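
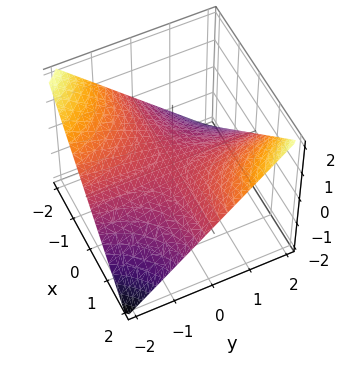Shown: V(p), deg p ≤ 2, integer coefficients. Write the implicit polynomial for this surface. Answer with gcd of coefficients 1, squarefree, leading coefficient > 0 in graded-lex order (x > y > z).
First, deg p = 2. A hyperbolic paraboloid; a quadric.
Next, checking where it meets the axes: the visible x-axis segment lies entirely on the surface; the visible y-axis segment lies entirely on the surface; it crosses the z-axis at the gridline z = 0.
Finally, matching integer coefficients to the picture gives p.

x*y - 2*z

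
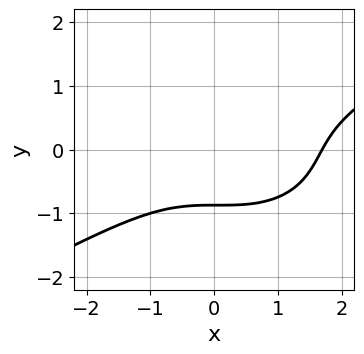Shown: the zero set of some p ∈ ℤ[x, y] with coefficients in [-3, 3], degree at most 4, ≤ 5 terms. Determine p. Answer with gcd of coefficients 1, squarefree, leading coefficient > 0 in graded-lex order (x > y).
The degree is 3 — the shape is more complex than any degree-2 curve.
Putting this together gives p.

x^3 - x^2*y - 3*y^3 - x^2 - 2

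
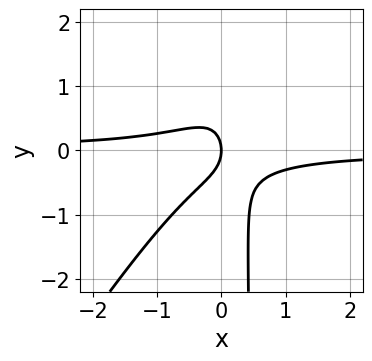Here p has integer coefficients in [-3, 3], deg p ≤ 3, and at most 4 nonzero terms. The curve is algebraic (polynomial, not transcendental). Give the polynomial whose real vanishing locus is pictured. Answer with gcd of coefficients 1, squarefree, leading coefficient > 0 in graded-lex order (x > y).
deg p = 3.
Reading off the gridlines: it crosses the x-axis at the gridline x = 0; one y-axis crossing is at y = 0.
Assembling these constraints gives the stated polynomial.

3*x^2*y - 2*x*y^2 + y^2 + x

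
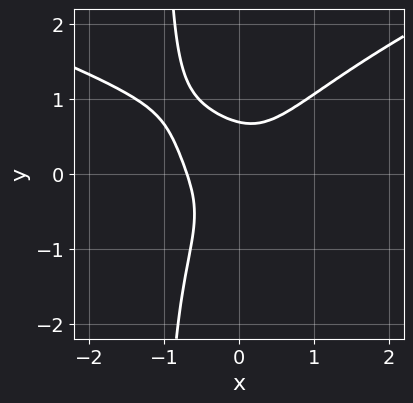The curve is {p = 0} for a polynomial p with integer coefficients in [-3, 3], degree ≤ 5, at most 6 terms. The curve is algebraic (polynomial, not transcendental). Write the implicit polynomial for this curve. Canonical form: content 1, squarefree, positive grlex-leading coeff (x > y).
First, deg p = 4. The shape is more complex than any degree-3 curve.
Finally, matching integer coefficients to the picture gives p.

3*x*y^3 - 3*x^3 - 3*x^2*y + 3*y^3 - 1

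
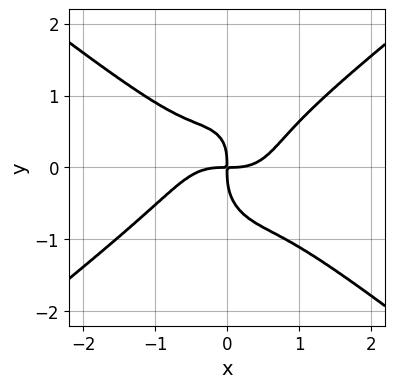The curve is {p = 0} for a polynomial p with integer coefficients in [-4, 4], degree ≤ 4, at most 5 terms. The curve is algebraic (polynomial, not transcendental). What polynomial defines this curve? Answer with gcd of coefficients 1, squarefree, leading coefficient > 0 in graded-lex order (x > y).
2*x^4 - 2*x^2*y^2 - 2*y^4 + x*y^2 - 2*x*y

(a) deg p = 4.
(b) From the visible intercepts: one y-axis crossing is at y = 0; one x-axis crossing is at x = 0.
(c) The integer polynomial consistent with all of this is the stated p.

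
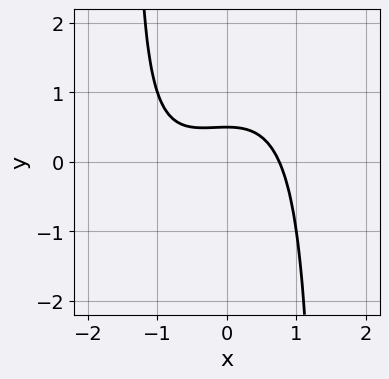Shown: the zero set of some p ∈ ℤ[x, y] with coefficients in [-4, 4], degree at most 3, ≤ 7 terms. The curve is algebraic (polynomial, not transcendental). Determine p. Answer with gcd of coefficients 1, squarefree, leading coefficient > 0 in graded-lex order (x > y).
(a) The degree is 3 — no degree-2 curve has this shape.
(b) Solving for integer coefficients yields p as stated.

x^3 - x^2*y + x^2 + 2*y - 1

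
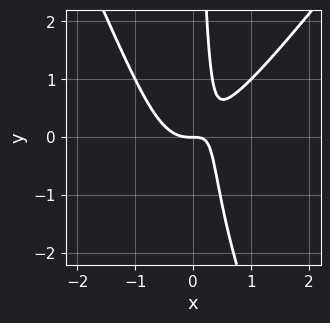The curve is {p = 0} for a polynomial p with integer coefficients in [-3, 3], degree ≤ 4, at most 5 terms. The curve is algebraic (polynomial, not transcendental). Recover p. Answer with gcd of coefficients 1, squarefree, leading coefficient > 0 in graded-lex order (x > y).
First, the degree is 3 — a generic line meets the curve in up to 3 points.
Next, checking where it meets the axes: it crosses the y-axis at the gridline y = 0; one x-axis crossing is at x = 0.
Finally, putting this together gives p.

3*x^3 - x^2*y - x*y^2 - 2*x*y + y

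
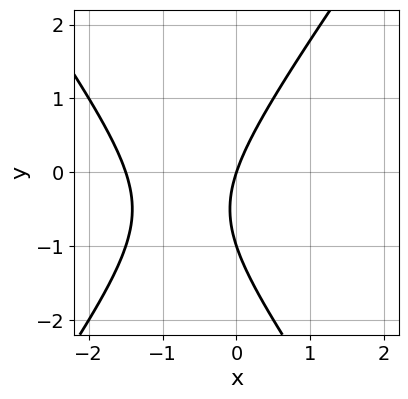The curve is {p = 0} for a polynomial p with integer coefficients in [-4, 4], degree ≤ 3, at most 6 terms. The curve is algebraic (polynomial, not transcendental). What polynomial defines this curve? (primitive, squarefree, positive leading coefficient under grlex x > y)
2*x^2 - y^2 + 3*x - y

1. deg p = 2.
2. Against the integer gridlines: among the integer gridlines, it crosses the y-axis at y ∈ {-1, 0}; one x-axis crossing is at x = 0.
3. The integer polynomial consistent with all of this is the stated p.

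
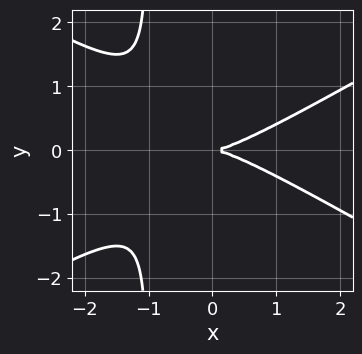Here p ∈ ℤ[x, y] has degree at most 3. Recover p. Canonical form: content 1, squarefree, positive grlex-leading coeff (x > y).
x^3 - 3*x*y^2 - 3*y^2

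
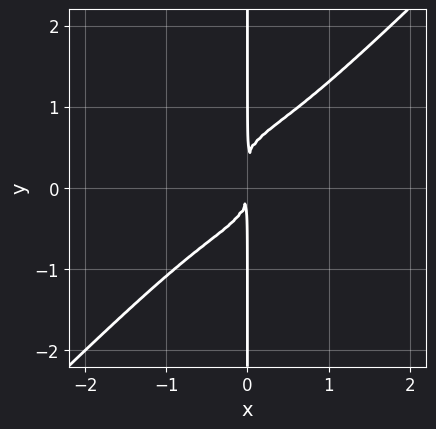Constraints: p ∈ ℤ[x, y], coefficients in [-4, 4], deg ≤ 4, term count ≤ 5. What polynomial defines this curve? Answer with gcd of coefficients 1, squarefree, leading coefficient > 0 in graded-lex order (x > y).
Degree: the shape is more complex than any degree-3 curve, so deg p = 4.
Against the integer gridlines: the visible y-axis segment lies entirely on the curve.
The integer polynomial consistent with all of this is the stated p.

3*x^4 - 3*x*y^3 + x*y^2 + 2*x^2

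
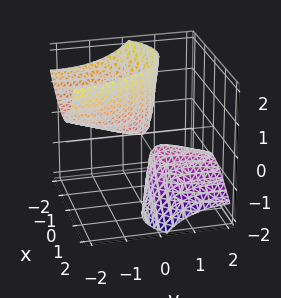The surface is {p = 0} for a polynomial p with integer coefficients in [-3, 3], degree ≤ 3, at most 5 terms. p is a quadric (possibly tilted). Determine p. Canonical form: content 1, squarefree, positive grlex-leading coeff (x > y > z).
1. There are 2 components. They look like related sheets of one shape, so recover p as a whole.
2. The degree is 2 — no degree-1 surface has this shape.
3. From the visible intercepts: one z-axis crossing is at z = 0; it crosses the y-axis at the gridline y = 0; one x-axis crossing is at x = 0.
4. These observations pin down the coefficients.

3*x^2 + 3*x*z + y^2 + 3*y*z - z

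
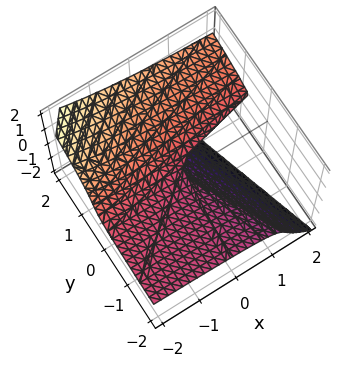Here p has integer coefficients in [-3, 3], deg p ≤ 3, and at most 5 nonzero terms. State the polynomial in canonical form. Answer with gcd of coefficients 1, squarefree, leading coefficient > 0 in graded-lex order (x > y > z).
1. Degree: no degree-2 surface has this shape, so deg p = 3.
2. Reading off the gridlines: it crosses the x-axis at the gridline x = 0; every point of the y-axis in the box is on the surface; it meets the z-axis at z = 0 (among the integer gridlines).
3. Assembling these constraints gives the stated polynomial.

3*x*z^2 + 3*z^3 - 3*x*z - 3*y*z + x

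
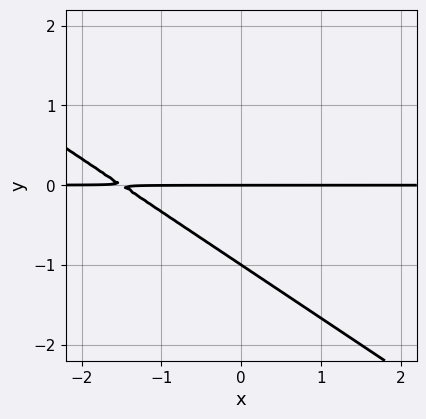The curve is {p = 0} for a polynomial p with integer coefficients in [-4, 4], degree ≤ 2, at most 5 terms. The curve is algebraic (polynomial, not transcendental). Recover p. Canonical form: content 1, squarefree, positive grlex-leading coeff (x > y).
2*x*y + 3*y^2 + 3*y

First, deg p = 2.
Next, observable constraints: among the integer gridlines, it crosses the y-axis at y ∈ {-1, 0}; the visible x-axis segment lies entirely on the curve.
Finally, together with the visible shape, these determine p as stated.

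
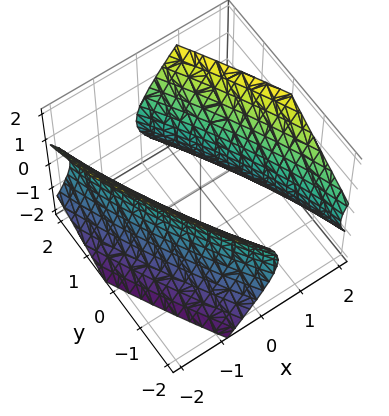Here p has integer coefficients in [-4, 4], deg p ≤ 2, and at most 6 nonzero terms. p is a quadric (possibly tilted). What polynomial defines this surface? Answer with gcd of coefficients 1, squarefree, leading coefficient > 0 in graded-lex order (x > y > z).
There are 2 components.
The degree is 2 — no degree-1 surface has this shape.
From the axis intercepts and sections: the x-axis gridline crossings are at x ∈ {-1, 1}; it misses every integer gridline on the z-axis.
Putting this together gives p.

3*x^2 + 3*x*y + y^2 - 2*z^2 - 3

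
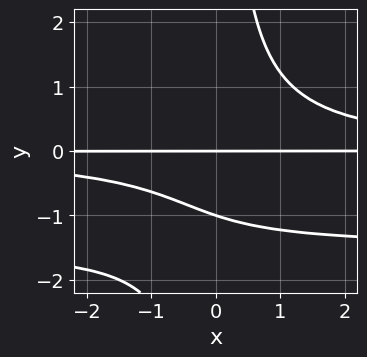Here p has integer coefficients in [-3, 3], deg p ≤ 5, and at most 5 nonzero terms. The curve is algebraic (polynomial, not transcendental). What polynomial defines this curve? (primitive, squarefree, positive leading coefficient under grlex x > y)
First, the degree is 4 — the shape is more complex than any degree-3 curve.
Then, observable constraints: among the integer gridlines, it crosses the y-axis at y ∈ {-1, 0}; the visible x-axis segment lies entirely on the curve.
Finally, together with the visible shape, these determine p as stated.

2*x*y^3 + 3*x*y^2 - 3*y^2 - 3*y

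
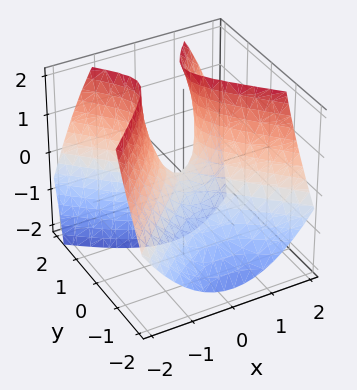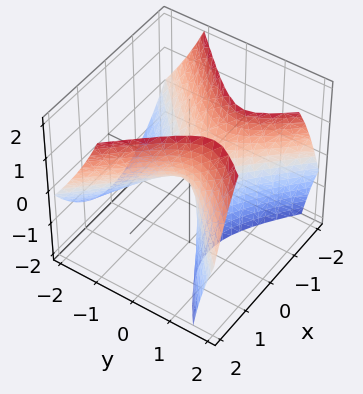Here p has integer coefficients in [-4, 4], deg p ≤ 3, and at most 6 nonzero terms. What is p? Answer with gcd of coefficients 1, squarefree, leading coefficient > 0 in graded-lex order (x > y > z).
3*x^2 - 3*y^2 + 3*y*z - 2*z

(a) Degree: the shape is more complex than any degree-1 surface, so deg p = 2.
(b) Checking where it meets the axes: one y-axis crossing is at y = 0; one z-axis crossing is at z = 0; one x-axis crossing is at x = 0.
(c) Fitting integer coefficients to these (and the overall shape) gives p.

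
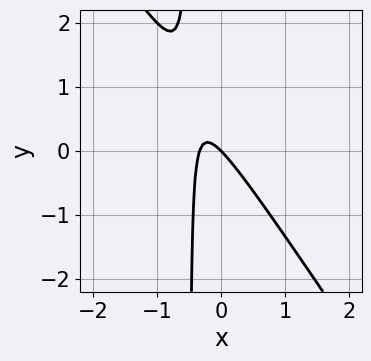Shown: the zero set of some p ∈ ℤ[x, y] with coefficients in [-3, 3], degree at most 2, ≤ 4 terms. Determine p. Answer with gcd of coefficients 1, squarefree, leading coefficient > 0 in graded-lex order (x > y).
First, the degree is 2 — the shape is more complex than any degree-1 curve.
Then, checking where it meets the axes: it crosses the y-axis at the gridline y = 0; one x-axis crossing is at x = 0.
Finally, these observations pin down the coefficients.

3*x^2 + 2*x*y + x + y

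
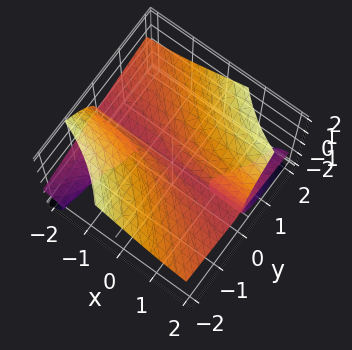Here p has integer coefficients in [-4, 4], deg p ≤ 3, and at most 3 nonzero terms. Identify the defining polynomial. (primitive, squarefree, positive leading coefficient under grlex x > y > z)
(a) There are 3 components.
(b) The degree is 3 — the shape is more complex than any degree-2 surface.
(c) Observable constraints: the visible x-axis segment lies entirely on the surface; one z-axis crossing is at z = 0; it crosses the y-axis at the gridline y = 0.
(d) Assembling these constraints gives the stated polynomial.

3*x*y*z - 2*z^3 + 2*y^2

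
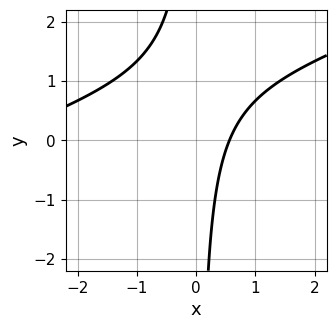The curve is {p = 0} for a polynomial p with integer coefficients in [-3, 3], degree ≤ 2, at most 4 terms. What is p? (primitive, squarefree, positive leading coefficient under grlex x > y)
Degree: no degree-1 curve has this shape, so deg p = 2.
Checking where it meets the axes: it misses every integer gridline on the y-axis.
The integer polynomial consistent with all of this is the stated p.

x^2 - 3*x*y + 3*x - 2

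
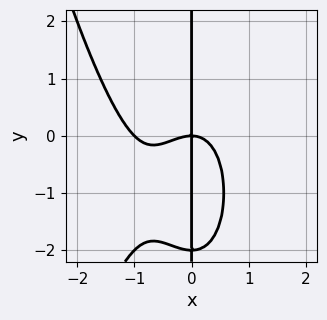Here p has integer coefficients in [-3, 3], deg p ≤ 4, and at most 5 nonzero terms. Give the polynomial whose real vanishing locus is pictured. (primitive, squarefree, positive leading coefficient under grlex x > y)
2*x^4 + 2*x^3 + x*y^2 + 2*x*y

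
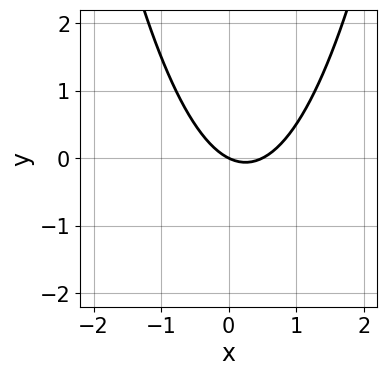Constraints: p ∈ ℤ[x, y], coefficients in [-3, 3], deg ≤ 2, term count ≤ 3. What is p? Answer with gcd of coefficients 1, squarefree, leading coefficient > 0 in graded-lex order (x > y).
2*x^2 - x - 2*y

Degree: no degree-1 curve has this shape, so deg p = 2.
Reading off the gridlines: it meets the x-axis at x = 0 (among the integer gridlines); one y-axis crossing is at y = 0.
Assembling these constraints gives the stated polynomial.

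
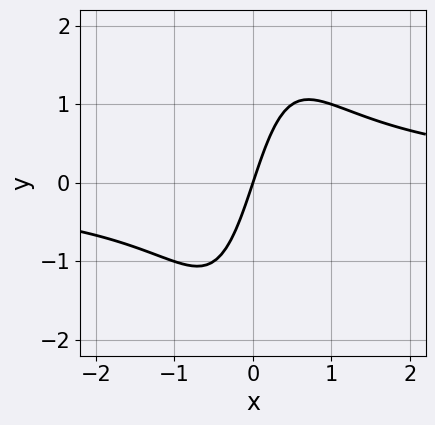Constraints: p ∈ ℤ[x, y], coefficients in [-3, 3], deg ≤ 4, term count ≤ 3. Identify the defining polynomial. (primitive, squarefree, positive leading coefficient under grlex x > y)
2*x^2*y - 3*x + y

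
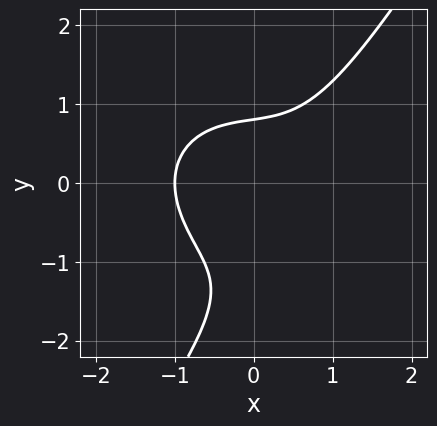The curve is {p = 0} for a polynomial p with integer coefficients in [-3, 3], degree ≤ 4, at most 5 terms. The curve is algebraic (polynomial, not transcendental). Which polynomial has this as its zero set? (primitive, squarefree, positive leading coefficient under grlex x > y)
(a) The degree is 3 — no degree-2 curve has this shape.
(b) Observable constraints: one x-axis crossing is at x = -1.
(c) Solving for integer coefficients yields p as stated.

3*x^3 + 2*x*y^2 - 2*y^3 - 3*y^2 + 3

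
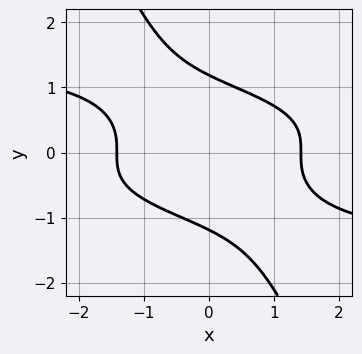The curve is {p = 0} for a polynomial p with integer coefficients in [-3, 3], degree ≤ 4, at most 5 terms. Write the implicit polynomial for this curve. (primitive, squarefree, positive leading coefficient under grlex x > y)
2*x*y^3 + y^4 + x^2 - 2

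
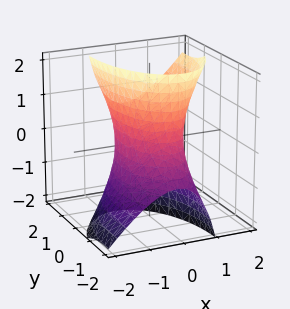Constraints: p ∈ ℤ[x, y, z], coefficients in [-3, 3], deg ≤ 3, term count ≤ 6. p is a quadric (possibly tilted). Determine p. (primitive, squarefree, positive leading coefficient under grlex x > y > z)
3*x^2 - 2*x*z + y^2 - 2*y*z - 2

1. deg p = 2. No degree-1 surface has this shape.
2. Checking where it meets the axes: the surface avoids every integer z-axis point in the box.
3. Putting this together gives p.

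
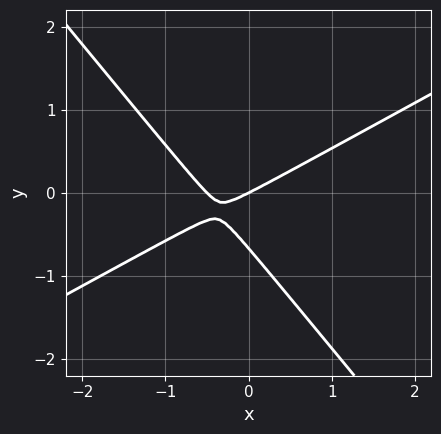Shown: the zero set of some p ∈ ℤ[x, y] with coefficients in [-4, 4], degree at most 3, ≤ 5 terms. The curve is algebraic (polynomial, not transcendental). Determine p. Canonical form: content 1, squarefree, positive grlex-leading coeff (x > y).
(a) The degree is 2 — a generic line meets the curve in up to 2 points.
(b) From the visible intercepts: it meets the y-axis at y = 0 (among the integer gridlines); one x-axis crossing is at x = 0.
(c) Together with the visible shape, these determine p as stated.

2*x^2 - 2*x*y - 3*y^2 + x - 2*y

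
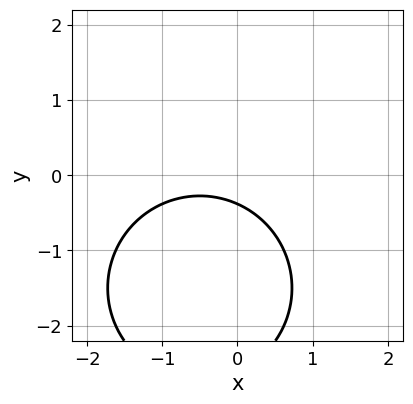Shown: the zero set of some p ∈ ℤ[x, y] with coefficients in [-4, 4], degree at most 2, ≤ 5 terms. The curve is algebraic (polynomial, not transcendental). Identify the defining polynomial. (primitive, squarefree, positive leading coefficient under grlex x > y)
x^2 + y^2 + x + 3*y + 1

The degree is 2 — a generic line meets the curve in up to 2 points.
From the axis intercepts and sections: the curve avoids every integer x-axis point in the box.
The integer polynomial consistent with all of this is the stated p.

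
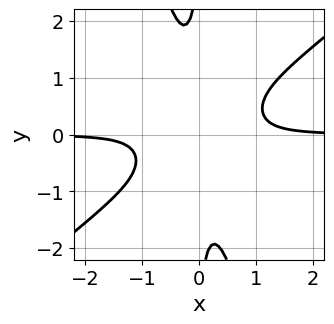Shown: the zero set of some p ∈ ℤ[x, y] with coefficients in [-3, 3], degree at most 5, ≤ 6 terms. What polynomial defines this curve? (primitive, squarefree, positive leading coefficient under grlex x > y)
First, degree: the shape is more complex than any degree-3 curve, so deg p = 4.
Then, observable constraints: no y-intercept at any integer in the box; no x-intercept at any integer in the box.
Finally, the integer polynomial consistent with all of this is the stated p.

3*x^3*y - 3*x^2*y^2 - x*y^3 - 1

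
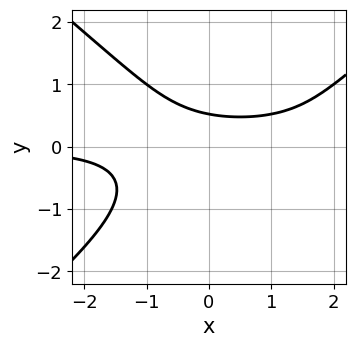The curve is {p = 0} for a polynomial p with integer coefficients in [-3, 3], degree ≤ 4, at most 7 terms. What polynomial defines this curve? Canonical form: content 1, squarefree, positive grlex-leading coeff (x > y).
First, degree: no degree-2 curve has this shape, so deg p = 3.
Then, reading off the gridlines: the curve avoids every integer x-axis point in the box.
Finally, matching integer coefficients to the picture gives p.

2*x^2*y - 3*y^3 - 2*x*y - 3*y + 2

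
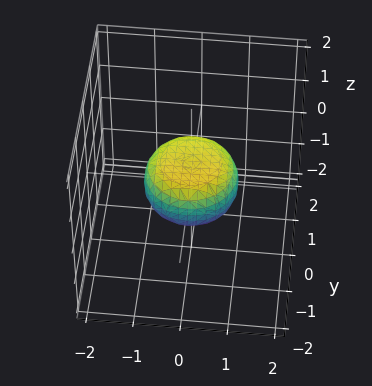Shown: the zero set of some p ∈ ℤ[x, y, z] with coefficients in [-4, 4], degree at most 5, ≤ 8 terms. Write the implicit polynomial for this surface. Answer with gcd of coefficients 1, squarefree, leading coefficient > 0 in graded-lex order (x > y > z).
(a) Degree: no degree-3 surface has this shape, so deg p = 4.
(b) Symmetries: rotational symmetry about the z-axis ⇒ p depends on x, y only through x² + y².
(c) Observable constraints: the x-axis gridline crossings are at x ∈ {-1, 1}; a circular section at z = 0 has radius exactly 1; among the integer gridlines, it crosses the y-axis at y ∈ {-1, 1}.
(d) Assembling these constraints gives the stated polynomial.

2*x^4 + 4*x^2*y^2 + 2*y^4 - x^2 - y^2 + 3*z^2 - 1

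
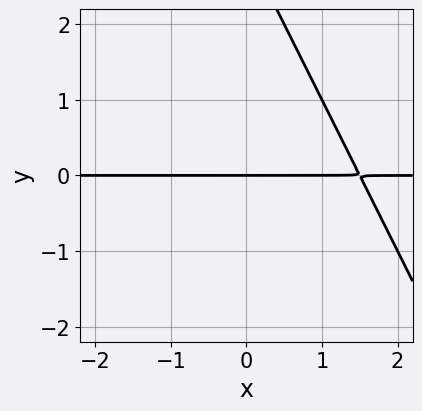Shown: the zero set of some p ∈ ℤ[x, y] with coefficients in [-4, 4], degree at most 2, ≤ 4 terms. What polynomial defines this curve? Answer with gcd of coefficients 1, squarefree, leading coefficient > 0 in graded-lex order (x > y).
2*x*y + y^2 - 3*y

(a) deg p = 2. The shape is more complex than any degree-1 curve.
(b) Observable constraints: one y-axis crossing is at y = 0; every point of the x-axis in the box is on the curve.
(c) Matching integer coefficients to the picture gives p.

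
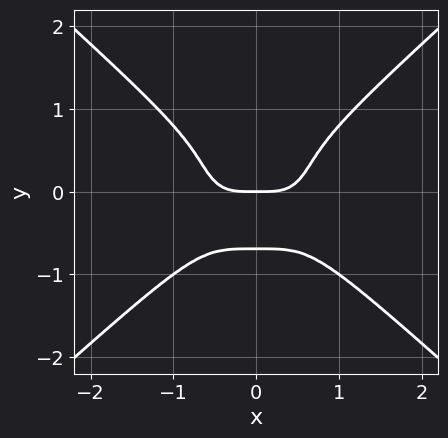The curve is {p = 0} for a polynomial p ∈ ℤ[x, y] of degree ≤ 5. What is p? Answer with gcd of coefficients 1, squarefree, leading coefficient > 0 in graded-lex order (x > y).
1. deg p = 4.
2. Symmetries: it's symmetric under x → −x, forcing even powers of x.
3. Against the integer gridlines: one x-axis crossing is at x = 0; one y-axis crossing is at y = 0.
4. Together with the visible shape, these determine p as stated.

2*x^4 - 3*y^4 - y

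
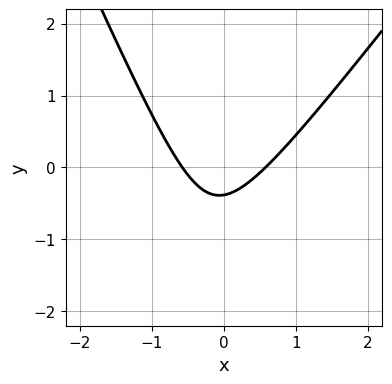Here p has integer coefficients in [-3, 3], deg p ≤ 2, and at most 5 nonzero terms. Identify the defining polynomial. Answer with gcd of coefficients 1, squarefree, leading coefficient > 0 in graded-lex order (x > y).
Degree: the shape is more complex than any degree-1 curve, so deg p = 2.
Putting this together gives p.

3*x^2 - x*y - y^2 - 3*y - 1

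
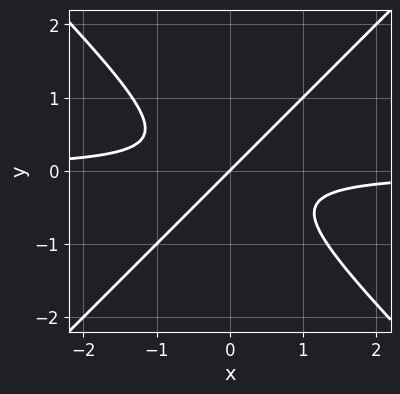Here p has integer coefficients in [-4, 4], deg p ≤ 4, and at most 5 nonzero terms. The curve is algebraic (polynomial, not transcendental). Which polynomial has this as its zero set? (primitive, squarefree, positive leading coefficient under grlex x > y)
3*x^2*y - 3*y^3 + x - y

First, degree: a generic line meets the curve in up to 3 points, so deg p = 3.
Then, from the visible intercepts: it crosses the x-axis at the gridline x = 0; it meets the y-axis at y = 0 (among the integer gridlines).
Finally, together with the visible shape, these determine p as stated.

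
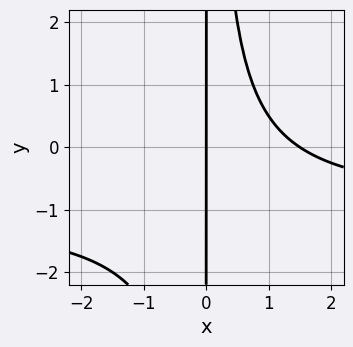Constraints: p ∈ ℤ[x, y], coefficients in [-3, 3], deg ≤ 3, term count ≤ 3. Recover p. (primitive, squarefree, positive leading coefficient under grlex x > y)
(a) Degree: no degree-2 curve has this shape, so deg p = 3.
(b) Checking where it meets the axes: one x-axis crossing is at x = 0; the visible y-axis segment lies entirely on the curve.
(c) Fitting integer coefficients to these (and the overall shape) gives p.

2*x^2*y + 2*x^2 - 3*x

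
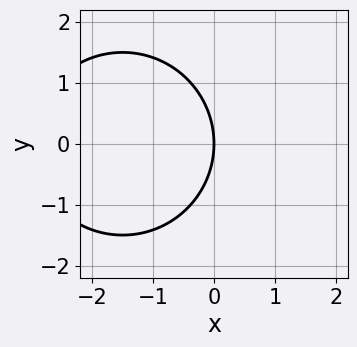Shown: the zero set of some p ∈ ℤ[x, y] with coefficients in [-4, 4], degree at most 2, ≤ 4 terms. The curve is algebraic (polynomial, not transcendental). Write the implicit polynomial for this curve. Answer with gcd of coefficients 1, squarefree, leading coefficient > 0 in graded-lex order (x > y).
The degree is 2 — no degree-1 curve has this shape.
Symmetries: the y ↦ −y reflection is a symmetry, so y appears only in even powers.
Checking where it meets the axes: it meets the y-axis at y = 0 (among the integer gridlines); one x-axis crossing is at x = 0.
Matching integer coefficients to the picture gives p.

x^2 + y^2 + 3*x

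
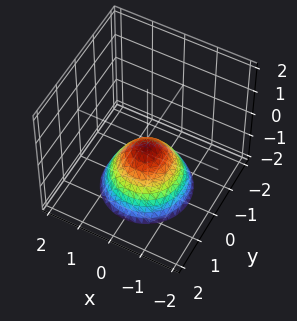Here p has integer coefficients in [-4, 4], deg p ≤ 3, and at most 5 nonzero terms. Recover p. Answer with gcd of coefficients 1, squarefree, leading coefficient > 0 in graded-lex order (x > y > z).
3*x^2 + 3*y^2 + 3*z + 1

The degree is 2 — the shape is more complex than any degree-1 surface.
Symmetry: every cross-section ⟂ z is a circle, so x, y appear only via x² + y².
Checking where it meets the axes: no y-intercept at any integer in the box; it misses every integer gridline on the x-axis.
The integer polynomial consistent with all of this is the stated p.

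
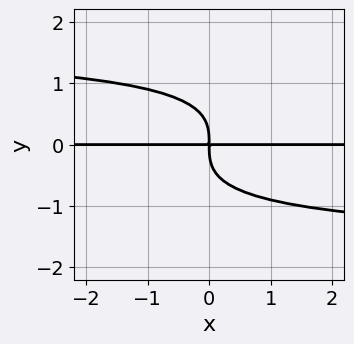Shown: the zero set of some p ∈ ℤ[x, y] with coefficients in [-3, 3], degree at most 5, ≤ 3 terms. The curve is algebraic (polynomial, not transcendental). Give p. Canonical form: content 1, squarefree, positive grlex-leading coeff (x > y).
First, degree: no degree-3 curve has this shape, so deg p = 4.
Then, checking where it meets the axes: every point of the x-axis in the box is on the curve.
Finally, matching integer coefficients to the picture gives p.

x*y^3 - 3*y^4 - 3*x*y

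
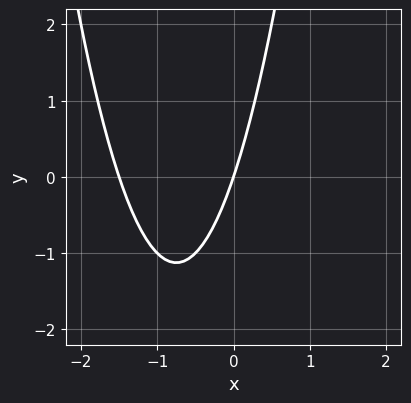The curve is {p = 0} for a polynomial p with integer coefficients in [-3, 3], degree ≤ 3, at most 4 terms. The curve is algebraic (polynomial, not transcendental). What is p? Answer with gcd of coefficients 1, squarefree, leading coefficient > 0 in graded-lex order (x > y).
2*x^2 + 3*x - y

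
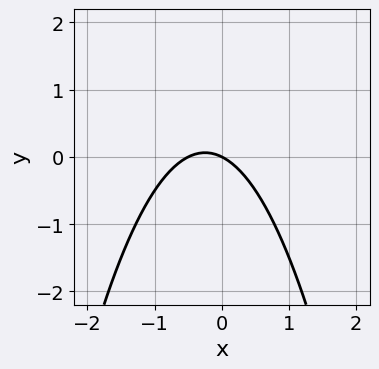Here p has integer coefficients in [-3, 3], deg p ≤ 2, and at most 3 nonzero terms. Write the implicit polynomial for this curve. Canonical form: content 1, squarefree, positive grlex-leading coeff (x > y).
2*x^2 + x + 2*y

The degree is 2 — the shape is more complex than any degree-1 curve.
Against the integer gridlines: one y-axis crossing is at y = 0; it meets the x-axis at x = 0 (among the integer gridlines).
These observations pin down the coefficients.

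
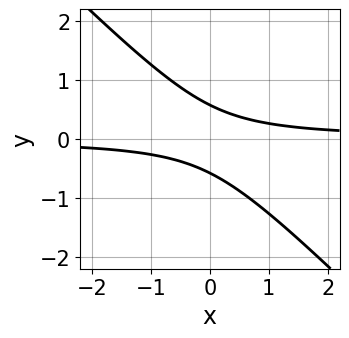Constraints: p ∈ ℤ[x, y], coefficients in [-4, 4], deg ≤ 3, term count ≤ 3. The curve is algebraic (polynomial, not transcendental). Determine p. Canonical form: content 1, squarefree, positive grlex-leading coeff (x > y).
3*x*y + 3*y^2 - 1

1. deg p = 2. No degree-1 curve has this shape.
2. From the axis intercepts and sections: the curve avoids every integer x-axis point in the box.
3. Solving for integer coefficients yields p as stated.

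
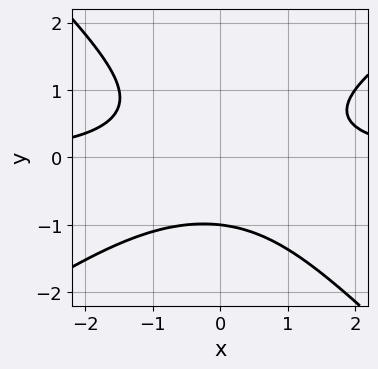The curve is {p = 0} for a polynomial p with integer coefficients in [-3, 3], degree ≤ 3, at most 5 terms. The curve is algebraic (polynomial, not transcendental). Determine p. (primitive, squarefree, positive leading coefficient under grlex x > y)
2*x^2*y - x*y^2 - 3*y^3 - 3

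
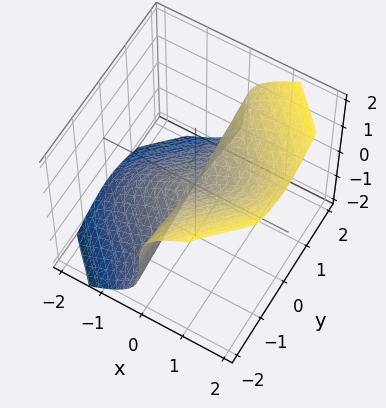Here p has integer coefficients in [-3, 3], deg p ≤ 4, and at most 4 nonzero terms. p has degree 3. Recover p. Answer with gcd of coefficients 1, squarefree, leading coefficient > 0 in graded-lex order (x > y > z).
x^3 + 3*x*y^2 - 2*z^3

(a) Degree: a generic line meets the surface in up to 3 points, so deg p = 3.
(b) From the visible intercepts: one z-axis crossing is at z = 0; it meets the x-axis at x = 0 (among the integer gridlines); every point of the y-axis in the box is on the surface.
(c) Putting this together gives p.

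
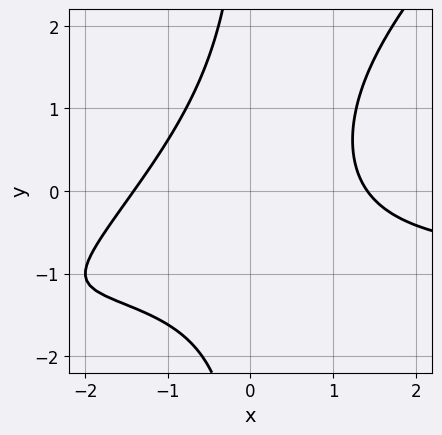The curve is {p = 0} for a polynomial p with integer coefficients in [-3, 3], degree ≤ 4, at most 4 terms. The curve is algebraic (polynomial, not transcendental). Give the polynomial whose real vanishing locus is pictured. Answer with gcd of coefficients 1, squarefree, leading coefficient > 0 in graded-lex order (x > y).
The degree is 3 — the shape is more complex than any degree-2 curve.
From the visible intercepts: no y-intercept at any integer in the box.
Solving for integer coefficients yields p as stated.

x^2*y - x*y^2 + x^2 - 2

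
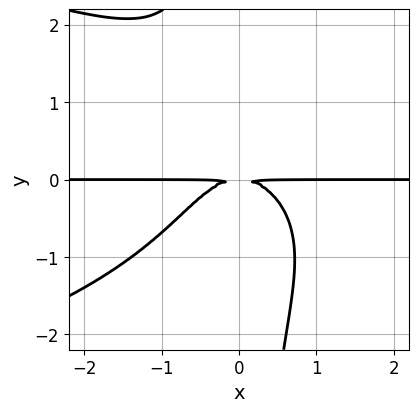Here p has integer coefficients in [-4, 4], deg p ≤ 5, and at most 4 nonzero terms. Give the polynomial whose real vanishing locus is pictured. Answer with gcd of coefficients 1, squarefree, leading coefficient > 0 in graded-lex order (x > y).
deg p = 4.
From the axis intercepts and sections: the visible x-axis segment lies entirely on the curve.
Fitting integer coefficients to these (and the overall shape) gives p.

2*x*y^3 + 3*x^2*y + 3*y^2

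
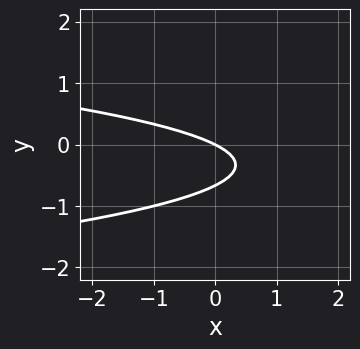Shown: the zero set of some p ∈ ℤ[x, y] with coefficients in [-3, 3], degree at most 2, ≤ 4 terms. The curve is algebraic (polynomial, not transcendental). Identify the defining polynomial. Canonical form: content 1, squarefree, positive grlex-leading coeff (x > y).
First, degree: the shape is more complex than any degree-1 curve, so deg p = 2.
Then, from the axis intercepts and sections: it meets the y-axis at y = 0 (among the integer gridlines); it meets the x-axis at x = 0 (among the integer gridlines).
Finally, together with the visible shape, these determine p as stated.

3*y^2 + x + 2*y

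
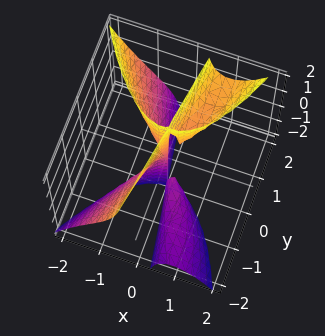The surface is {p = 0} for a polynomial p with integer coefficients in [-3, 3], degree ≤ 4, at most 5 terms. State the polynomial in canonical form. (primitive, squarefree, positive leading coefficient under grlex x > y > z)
There are 2 components. They look like related sheets of one shape, so recover p as a whole.
The degree is 3 — the shape is more complex than any degree-2 surface.
Checking where it meets the axes: it meets the x-axis at x = 0 (among the integer gridlines); every point of the z-axis in the box is on the surface; it meets the y-axis at y = 0 (among the integer gridlines).
These observations pin down the coefficients.

3*x^3 - 3*x*y*z + y^2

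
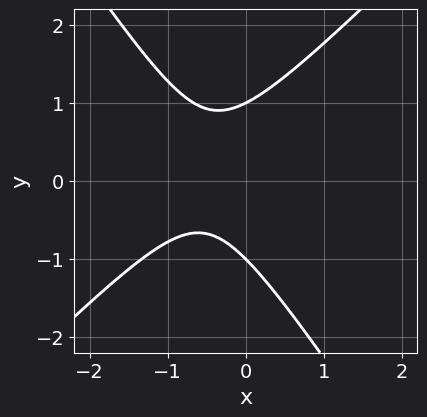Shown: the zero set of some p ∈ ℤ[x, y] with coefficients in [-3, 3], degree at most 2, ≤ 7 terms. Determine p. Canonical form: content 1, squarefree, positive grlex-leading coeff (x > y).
1. Degree: the shape is more complex than any degree-1 curve, so deg p = 2.
2. Against the integer gridlines: the curve avoids every integer x-axis point in the box; among the integer gridlines, it crosses the y-axis at y ∈ {-1, 1}.
3. Matching integer coefficients to the picture gives p.

3*x^2 - x*y - 2*y^2 + 3*x + 2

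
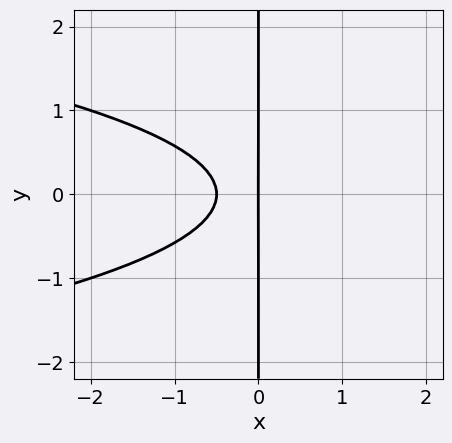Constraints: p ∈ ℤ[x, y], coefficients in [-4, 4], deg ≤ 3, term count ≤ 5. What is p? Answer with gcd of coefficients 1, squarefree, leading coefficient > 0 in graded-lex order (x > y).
3*x*y^2 + 2*x^2 + x

First, deg p = 3.
Next, symmetries: mirror symmetry y ↦ −y ⇒ only even powers of y.
Next, from the axis intercepts and sections: the visible y-axis segment lies entirely on the curve; it meets the x-axis at x = 0 (among the integer gridlines).
Finally, solving for integer coefficients yields p as stated.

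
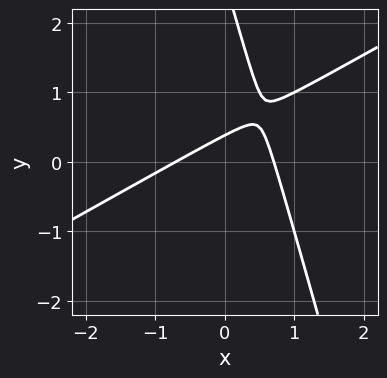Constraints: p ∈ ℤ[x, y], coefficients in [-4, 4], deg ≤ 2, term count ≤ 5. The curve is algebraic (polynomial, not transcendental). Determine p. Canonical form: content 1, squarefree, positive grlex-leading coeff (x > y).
2*x^2 - 3*x*y - y^2 + 3*y - 1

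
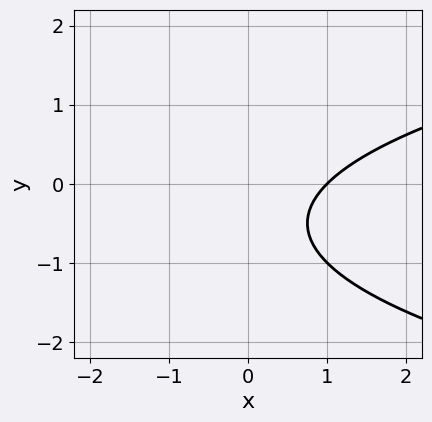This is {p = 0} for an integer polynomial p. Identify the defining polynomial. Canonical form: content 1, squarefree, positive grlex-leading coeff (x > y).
y^2 - x + y + 1

First, degree: no degree-1 curve has this shape, so deg p = 2.
Next, observable constraints: it crosses the x-axis at the gridline x = 1; no y-intercept at any integer in the box.
Finally, fitting integer coefficients to these (and the overall shape) gives p.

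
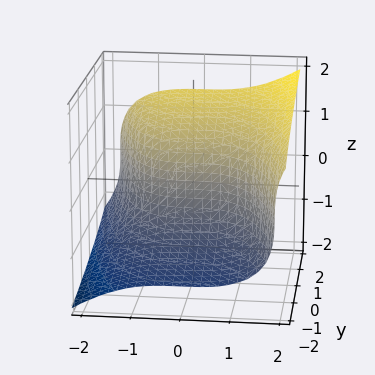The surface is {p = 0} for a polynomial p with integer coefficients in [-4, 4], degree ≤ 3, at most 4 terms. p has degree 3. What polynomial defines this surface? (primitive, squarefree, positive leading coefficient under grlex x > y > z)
First, the degree is 3 — no degree-2 surface has this shape.
Then, reading off the gridlines: it crosses the y-axis at the gridline y = 0; one z-axis crossing is at z = 0.
Finally, assembling these constraints gives the stated polynomial.

x^3 - 2*z^3 + 3*y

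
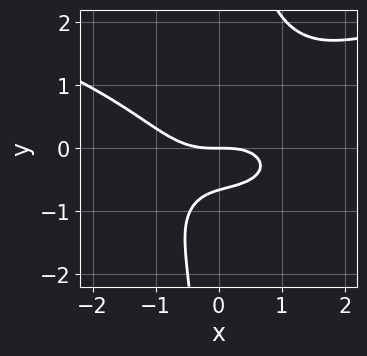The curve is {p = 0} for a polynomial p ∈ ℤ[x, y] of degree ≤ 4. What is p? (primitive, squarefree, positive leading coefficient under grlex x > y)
(a) The degree is 4 — a generic line meets the curve in up to 4 points.
(b) From the axis intercepts and sections: one x-axis crossing is at x = 0; it meets the y-axis at y = 0 (among the integer gridlines).
(c) Together with the visible shape, these determine p as stated.

2*x*y^3 - x^3 - 3*y^2 - 2*y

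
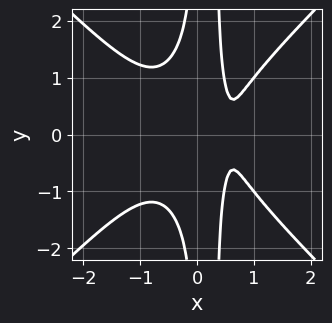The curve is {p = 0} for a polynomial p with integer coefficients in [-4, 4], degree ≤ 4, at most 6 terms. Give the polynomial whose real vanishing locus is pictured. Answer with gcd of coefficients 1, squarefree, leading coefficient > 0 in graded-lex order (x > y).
3*x^4 - 3*x^2*y^2 + x*y^2 - 2*x + 1

(a) Degree: the shape is more complex than any degree-3 curve, so deg p = 4.
(b) Symmetries: mirror symmetry y ↦ −y ⇒ only even powers of y.
(c) Observable constraints: it misses every integer gridline on the x-axis; it misses every integer gridline on the y-axis.
(d) These observations pin down the coefficients.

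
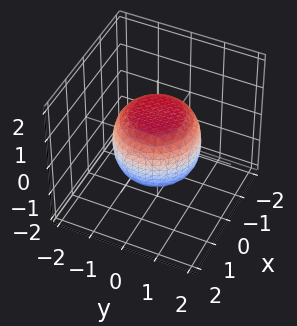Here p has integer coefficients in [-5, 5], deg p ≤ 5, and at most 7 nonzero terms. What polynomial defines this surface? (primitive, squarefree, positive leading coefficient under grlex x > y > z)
1. The degree is 4 — no degree-3 surface has this shape.
2. By symmetry, every cross-section ⟂ z is a circle, so x, y appear only via x² + y².
3. From the axis intercepts and sections: among the integer gridlines, it crosses the z-axis at z ∈ {-1, 1}; a circular section at z = -1 has radius between 0 and 1.
4. Solving for integer coefficients yields p as stated.

2*x^4 + 4*x^2*y^2 + 2*y^4 - x^2 - y^2 + 3*z^2 - 3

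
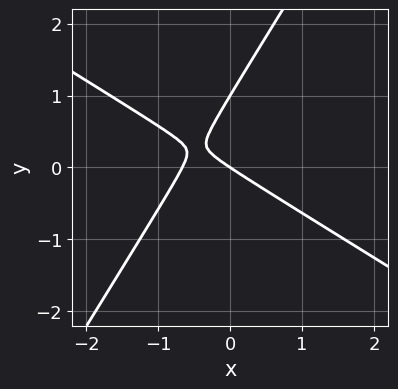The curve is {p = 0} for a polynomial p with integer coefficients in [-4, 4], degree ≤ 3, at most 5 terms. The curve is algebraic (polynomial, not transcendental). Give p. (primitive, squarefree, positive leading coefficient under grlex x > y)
1. The degree is 2 — the shape is more complex than any degree-1 curve.
2. Reading off the gridlines: it meets the x-axis at x = 0 (among the integer gridlines); the y-axis gridline crossings are at y ∈ {0, 1}.
3. The integer polynomial consistent with all of this is the stated p.

3*x^2 + 3*x*y - 3*y^2 + 2*x + 3*y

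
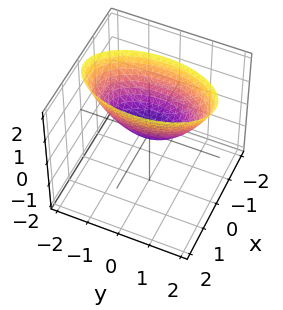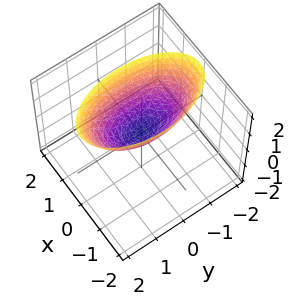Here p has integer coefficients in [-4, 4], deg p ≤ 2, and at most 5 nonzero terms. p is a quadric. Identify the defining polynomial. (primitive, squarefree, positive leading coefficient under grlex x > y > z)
3*x^2 + y^2 - 2*z

deg p = 2. A single bowl opening along one axis; a quadric.
Symmetries: it's symmetric under x → −x, forcing even powers of x; it's symmetric under y → −y, forcing even powers of y.
Checking where it meets the axes: it crosses the x-axis at the gridline x = 0; it crosses the y-axis at the gridline y = 0; it crosses the z-axis at the gridline z = 0.
Putting this together gives p.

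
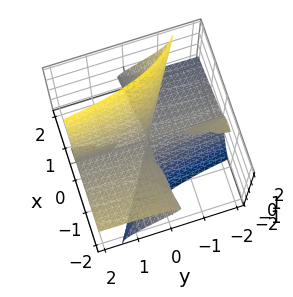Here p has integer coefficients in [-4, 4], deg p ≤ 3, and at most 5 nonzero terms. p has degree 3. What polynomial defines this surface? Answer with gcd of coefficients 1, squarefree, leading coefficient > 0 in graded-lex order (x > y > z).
(a) The picture has 3 separate pieces. They look like related sheets of one shape, so recover p as a whole.
(b) The degree is 3 — no degree-2 surface has this shape.
(c) From the visible intercepts: every point of the y-axis in the box is on the surface; one z-axis crossing is at z = 0; the visible x-axis segment lies entirely on the surface.
(d) Assembling these constraints gives the stated polynomial.

x^2*y + x^2*z + 2*x*y*z + 3*x*z^2 - 2*z^3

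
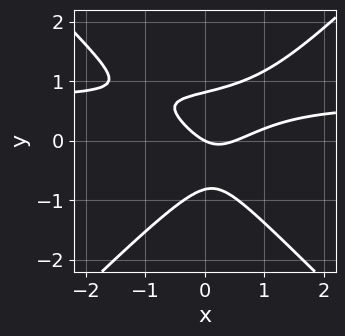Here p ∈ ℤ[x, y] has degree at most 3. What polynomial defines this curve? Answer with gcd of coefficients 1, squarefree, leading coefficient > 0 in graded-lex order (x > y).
deg p = 3.
From the axis intercepts and sections: it crosses the x-axis at the gridline x = 0; it meets the y-axis at y = 0 (among the integer gridlines).
Fitting integer coefficients to these (and the overall shape) gives p.

3*x^2*y - 3*y^3 - 2*x^2 + x + 2*y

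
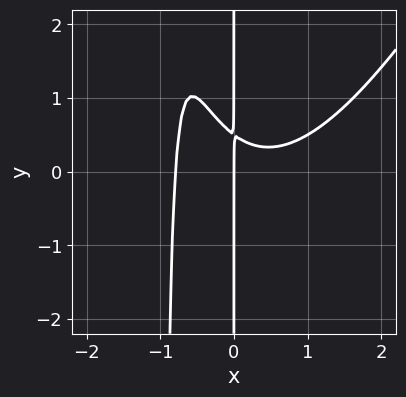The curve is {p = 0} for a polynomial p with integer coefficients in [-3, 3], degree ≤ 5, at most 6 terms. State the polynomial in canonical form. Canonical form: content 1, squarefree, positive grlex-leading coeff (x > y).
2*x^4 - x^3*y - 3*x^2*y - 2*x*y + x

(a) deg p = 4.
(b) Checking where it meets the axes: one x-axis crossing is at x = 0; the visible y-axis segment lies entirely on the curve.
(c) Assembling these constraints gives the stated polynomial.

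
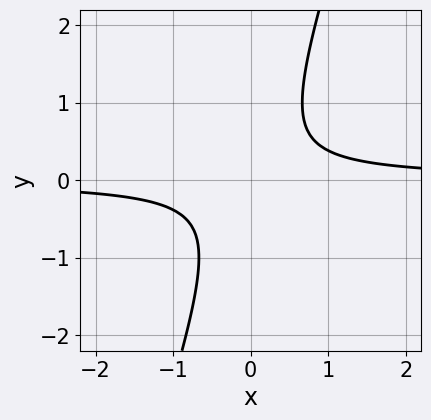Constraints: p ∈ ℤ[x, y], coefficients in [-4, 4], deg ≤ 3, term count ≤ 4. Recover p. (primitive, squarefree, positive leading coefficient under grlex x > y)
3*x*y - y^2 - 1

1. The degree is 2 — no degree-1 curve has this shape.
2. Against the integer gridlines: no x-intercept at any integer in the box; it misses every integer gridline on the y-axis.
3. Solving for integer coefficients yields p as stated.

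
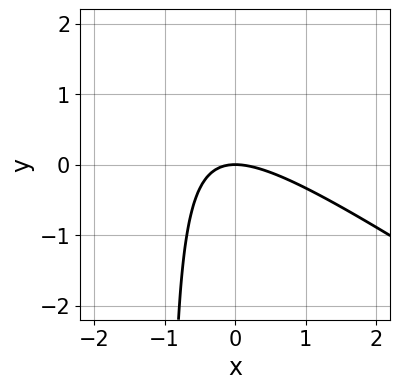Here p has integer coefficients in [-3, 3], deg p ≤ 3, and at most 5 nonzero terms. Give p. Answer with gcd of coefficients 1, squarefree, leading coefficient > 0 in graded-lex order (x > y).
2*x^2 + 3*x*y + 3*y

The degree is 2 — no degree-1 curve has this shape.
From the axis intercepts and sections: it meets the x-axis at x = 0 (among the integer gridlines); one y-axis crossing is at y = 0.
Assembling these constraints gives the stated polynomial.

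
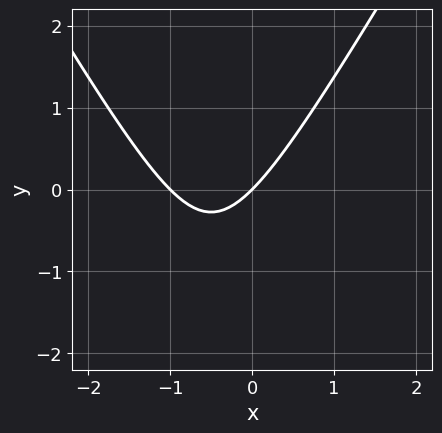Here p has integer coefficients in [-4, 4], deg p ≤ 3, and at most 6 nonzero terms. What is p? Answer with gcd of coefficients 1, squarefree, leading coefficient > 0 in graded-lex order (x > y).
1. Degree: a generic line meets the curve in up to 2 points, so deg p = 2.
2. From the visible intercepts: among the integer gridlines, it crosses the x-axis at x ∈ {-1, 0}; it crosses the y-axis at the gridline y = 0.
3. Matching integer coefficients to the picture gives p.

3*x^2 - y^2 + 3*x - 3*y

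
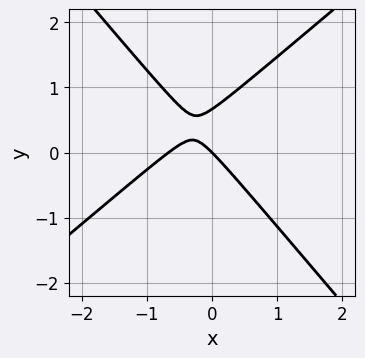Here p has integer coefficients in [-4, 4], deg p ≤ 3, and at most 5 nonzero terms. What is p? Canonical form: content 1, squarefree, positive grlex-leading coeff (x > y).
3*x^2 - x*y - 3*y^2 + 2*x + 2*y

The degree is 2 — a generic line meets the curve in up to 2 points.
From the axis intercepts and sections: it meets the y-axis at y = 0 (among the integer gridlines); one x-axis crossing is at x = 0.
The integer polynomial consistent with all of this is the stated p.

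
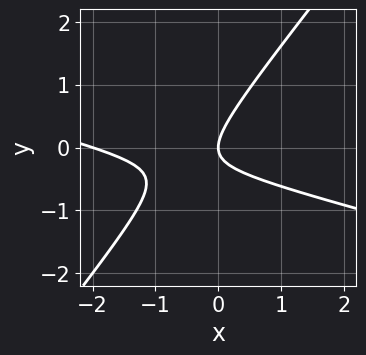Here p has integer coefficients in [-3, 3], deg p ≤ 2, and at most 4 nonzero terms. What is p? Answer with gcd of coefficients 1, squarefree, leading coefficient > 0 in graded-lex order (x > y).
x^2 + 3*x*y - 3*y^2 + 2*x

(a) Degree: no degree-1 curve has this shape, so deg p = 2.
(b) From the visible intercepts: it crosses the y-axis at the gridline y = 0; among the integer gridlines, it crosses the x-axis at x ∈ {-2, 0}.
(c) These observations pin down the coefficients.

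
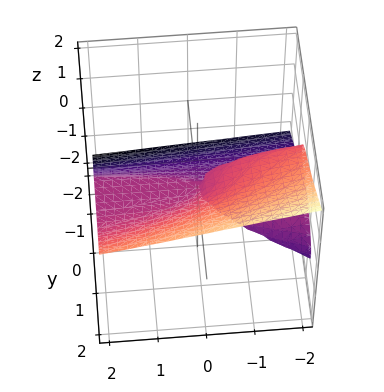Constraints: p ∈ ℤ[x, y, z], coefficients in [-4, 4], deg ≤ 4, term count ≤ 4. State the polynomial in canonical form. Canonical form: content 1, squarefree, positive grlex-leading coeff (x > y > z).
1. The degree is 3 — no degree-2 surface has this shape.
2. Reading off the gridlines: it crosses the z-axis at the gridline z = 0; every point of the x-axis in the box is on the surface.
3. Putting this together gives p.

x*y*z - y^3 + 3*z^3 + x*z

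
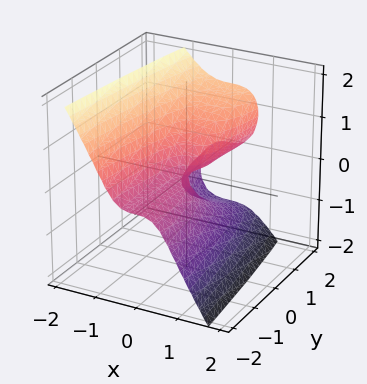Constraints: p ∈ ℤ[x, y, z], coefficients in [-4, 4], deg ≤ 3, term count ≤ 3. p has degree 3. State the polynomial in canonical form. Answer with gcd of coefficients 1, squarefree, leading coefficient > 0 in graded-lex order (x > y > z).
1. Degree: no degree-2 surface has this shape, so deg p = 3.
2. From the axis intercepts and sections: one z-axis crossing is at z = 0; it crosses the x-axis at the gridline x = 0; the visible y-axis segment lies entirely on the surface.
3. These observations pin down the coefficients.

3*x^3 + z^3 - y*z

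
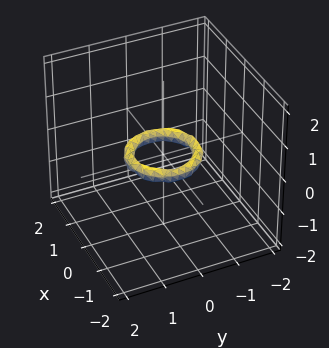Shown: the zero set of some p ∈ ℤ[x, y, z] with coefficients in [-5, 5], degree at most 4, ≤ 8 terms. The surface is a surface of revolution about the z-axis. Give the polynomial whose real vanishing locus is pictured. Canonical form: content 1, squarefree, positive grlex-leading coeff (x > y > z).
2*x^4 + 4*x^2*y^2 + 2*y^4 - 3*x^2 - 3*y^2 + 3*z^2 + 1

deg p = 4.
Symmetries: the surface is invariant under rotation about z: p = q(x² + y², z).
From the visible intercepts: no z-intercept at any integer in the box; among the integer gridlines, it crosses the x-axis at x ∈ {-1, 1}.
Putting this together gives p.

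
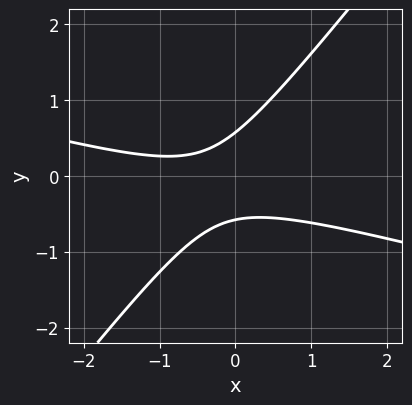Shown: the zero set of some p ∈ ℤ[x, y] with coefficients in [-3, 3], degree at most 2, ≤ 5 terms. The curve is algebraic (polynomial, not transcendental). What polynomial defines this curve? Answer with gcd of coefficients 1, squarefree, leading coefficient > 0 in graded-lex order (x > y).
x^2 + 3*x*y - 3*y^2 + x + 1

First, deg p = 2.
Next, observable constraints: it misses every integer gridline on the x-axis.
Finally, putting this together gives p.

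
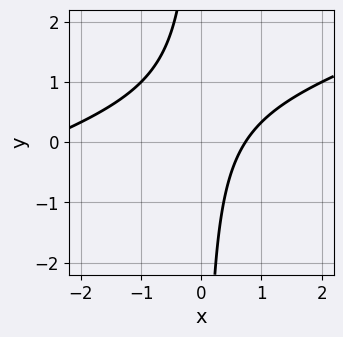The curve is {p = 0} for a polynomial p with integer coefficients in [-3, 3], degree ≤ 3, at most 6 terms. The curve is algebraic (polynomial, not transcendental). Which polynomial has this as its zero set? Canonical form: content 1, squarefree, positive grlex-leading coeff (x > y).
x^2 - 3*x*y + 2*x - 2

First, the degree is 2 — no degree-1 curve has this shape.
Then, from the visible intercepts: the curve avoids every integer y-axis point in the box.
Finally, solving for integer coefficients yields p as stated.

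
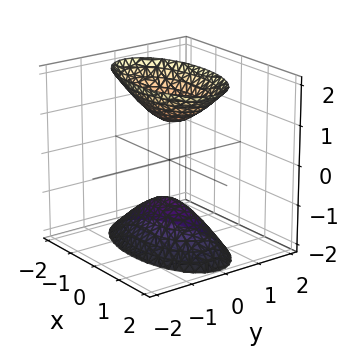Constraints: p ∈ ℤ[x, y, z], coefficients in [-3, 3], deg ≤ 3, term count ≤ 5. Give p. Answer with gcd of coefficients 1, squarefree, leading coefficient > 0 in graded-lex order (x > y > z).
The picture has 2 separate pieces. Treating them together as one polynomial.
deg p = 2. Two sheets facing apart; a quadric.
Symmetries: mirror symmetry x ↦ −x ⇒ only even powers of x; it's symmetric under z → −z, forcing even powers of z; the y ↦ −y reflection is a symmetry, so y appears only in even powers.
Checking where it meets the axes: no y-intercept at any integer in the box; it misses every integer gridline on the x-axis; the z-axis gridline crossings are at z ∈ {-1, 1}.
Assembling these constraints gives the stated polynomial.

x^2 + 3*y^2 - z^2 + 1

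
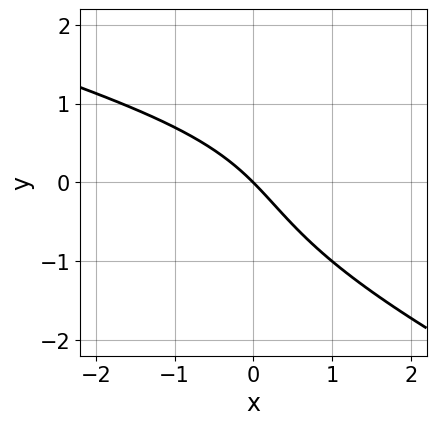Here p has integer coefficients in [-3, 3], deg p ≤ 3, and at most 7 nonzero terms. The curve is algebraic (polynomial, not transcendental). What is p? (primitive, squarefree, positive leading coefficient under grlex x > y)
x*y^2 + 2*y^3 - x*y + 3*x + 3*y

Degree: the shape is more complex than any degree-2 curve, so deg p = 3.
From the visible intercepts: it meets the x-axis at x = 0 (among the integer gridlines); one y-axis crossing is at y = 0.
Assembling these constraints gives the stated polynomial.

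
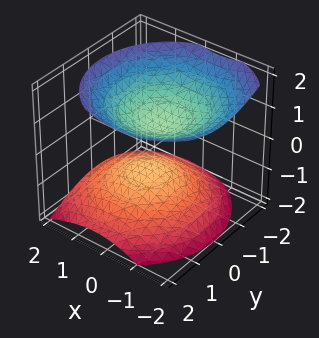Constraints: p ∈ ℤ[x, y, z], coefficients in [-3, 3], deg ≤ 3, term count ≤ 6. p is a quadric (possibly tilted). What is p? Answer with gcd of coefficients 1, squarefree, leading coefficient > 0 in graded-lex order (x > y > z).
There are 2 components. They look like related sheets of one shape, so recover p as a whole.
Degree: a generic line meets the surface in up to 2 points, so deg p = 2.
Observable constraints: it misses every integer gridline on the y-axis; the surface avoids every integer x-axis point in the box.
These observations pin down the coefficients.

2*x^2 + x*z + 2*y^2 - 3*z^2 + 2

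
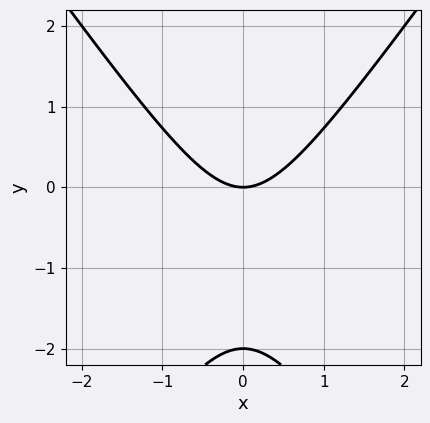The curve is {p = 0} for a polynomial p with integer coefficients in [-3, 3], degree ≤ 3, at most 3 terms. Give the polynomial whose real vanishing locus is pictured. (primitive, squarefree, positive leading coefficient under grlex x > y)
2*x^2 - y^2 - 2*y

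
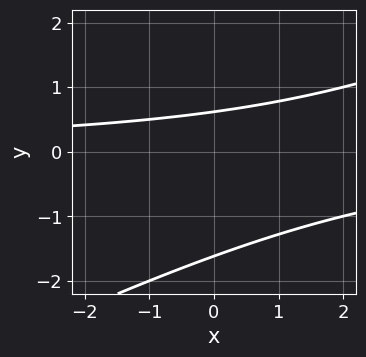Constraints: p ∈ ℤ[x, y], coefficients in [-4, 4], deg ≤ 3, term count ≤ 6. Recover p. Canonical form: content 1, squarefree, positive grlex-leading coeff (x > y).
First, degree: a generic line meets the curve in up to 2 points, so deg p = 2.
Then, from the visible intercepts: the curve avoids every integer x-axis point in the box.
Finally, these observations pin down the coefficients.

x*y - 2*y^2 - 2*y + 2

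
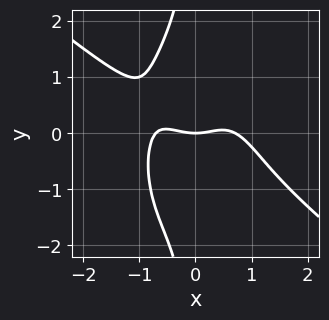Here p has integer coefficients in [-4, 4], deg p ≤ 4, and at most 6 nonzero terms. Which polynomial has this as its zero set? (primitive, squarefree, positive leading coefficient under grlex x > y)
2*x^4 + 2*x^3*y + x*y^3 - x^2 + 2*y

deg p = 4. A generic line meets the curve in up to 4 points.
Checking where it meets the axes: it meets the y-axis at y = 0 (among the integer gridlines); it crosses the x-axis at the gridline x = 0.
Fitting integer coefficients to these (and the overall shape) gives p.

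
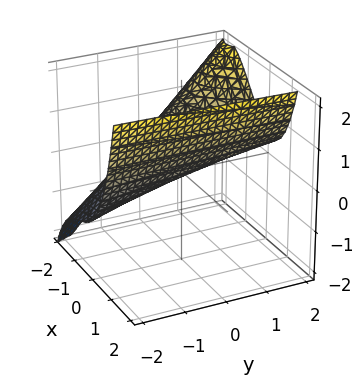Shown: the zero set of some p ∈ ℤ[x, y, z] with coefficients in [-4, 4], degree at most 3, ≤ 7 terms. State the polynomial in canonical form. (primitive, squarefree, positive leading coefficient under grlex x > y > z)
First, the degree is 3 — the shape is more complex than any degree-2 surface.
Next, from the axis intercepts and sections: it crosses the z-axis at the gridline z = 0; among the integer gridlines, it crosses the x-axis at x ∈ {-2, 0}.
Finally, assembling these constraints gives the stated polynomial.

x^3 + 2*x^2 - x*y + y - 3*z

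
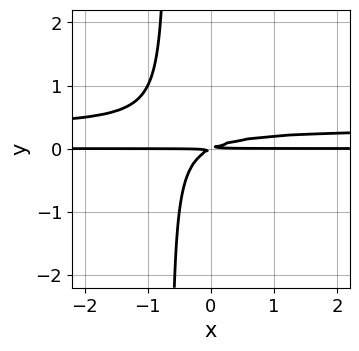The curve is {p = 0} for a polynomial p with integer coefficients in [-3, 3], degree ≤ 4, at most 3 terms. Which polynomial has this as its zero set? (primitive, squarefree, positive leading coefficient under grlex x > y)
deg p = 3. The shape is more complex than any degree-2 curve.
From the axis intercepts and sections: every point of the x-axis in the box is on the curve.
Together with the visible shape, these determine p as stated.

3*x*y^2 - x*y + 2*y^2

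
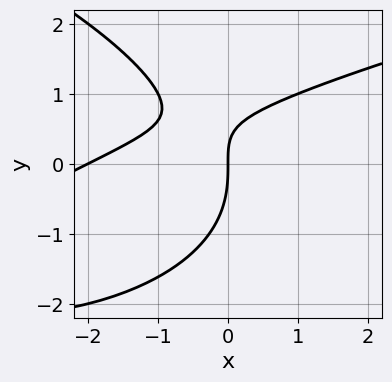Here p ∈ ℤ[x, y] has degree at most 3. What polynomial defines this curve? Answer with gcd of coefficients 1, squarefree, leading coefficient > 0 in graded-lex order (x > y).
The degree is 3 — the shape is more complex than any degree-2 curve.
Against the integer gridlines: one y-axis crossing is at y = 0; the x-axis gridline crossings are at x ∈ {-2, 0}.
Matching integer coefficients to the picture gives p.

y^3 - x^2 + 2*x*y - 2*x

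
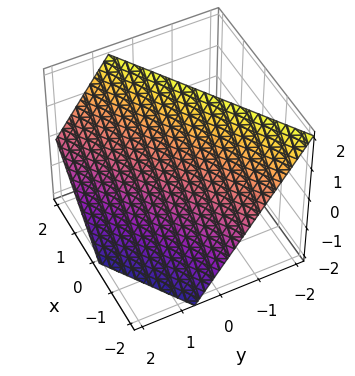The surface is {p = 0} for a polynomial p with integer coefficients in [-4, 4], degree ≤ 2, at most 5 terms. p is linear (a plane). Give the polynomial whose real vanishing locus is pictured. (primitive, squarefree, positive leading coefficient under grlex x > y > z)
2*x - 3*y - 2*z + 2

First, the degree is 1 — the surface is flat (a plane).
Next, against the integer gridlines: one x-axis crossing is at x = -1; it crosses the z-axis at the gridline z = 1.
Finally, assembling these constraints gives the stated polynomial.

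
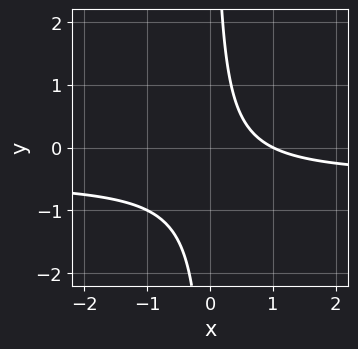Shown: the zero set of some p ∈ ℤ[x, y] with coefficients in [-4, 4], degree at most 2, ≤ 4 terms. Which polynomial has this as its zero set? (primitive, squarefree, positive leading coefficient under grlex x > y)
First, deg p = 2. The shape is more complex than any degree-1 curve.
Next, checking where it meets the axes: one x-axis crossing is at x = 1; no y-intercept at any integer in the box.
Finally, solving for integer coefficients yields p as stated.

2*x*y + x - 1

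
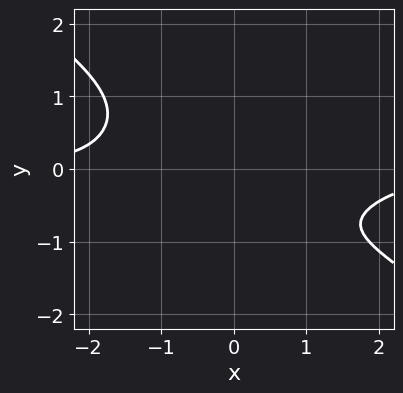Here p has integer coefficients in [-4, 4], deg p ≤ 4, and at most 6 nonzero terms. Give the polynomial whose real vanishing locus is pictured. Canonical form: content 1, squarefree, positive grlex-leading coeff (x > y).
(a) The degree is 4 — a generic line meets the curve in up to 4 points.
(b) Checking where it meets the axes: the curve avoids every integer y-axis point in the box; no x-intercept at any integer in the box.
(c) Together with the visible shape, these determine p as stated.

x^3*y + 3*y^4 - x^2*y + 3*y + 3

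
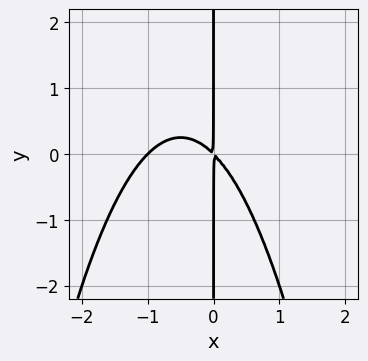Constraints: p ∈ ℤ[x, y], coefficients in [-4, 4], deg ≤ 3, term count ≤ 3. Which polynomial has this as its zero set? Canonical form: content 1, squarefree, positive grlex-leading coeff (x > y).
x^3 + x^2 + x*y

deg p = 3. No degree-2 curve has this shape.
Observable constraints: the visible y-axis segment lies entirely on the curve; it crosses the x-axis at the gridline x = -1.
Solving for integer coefficients yields p as stated.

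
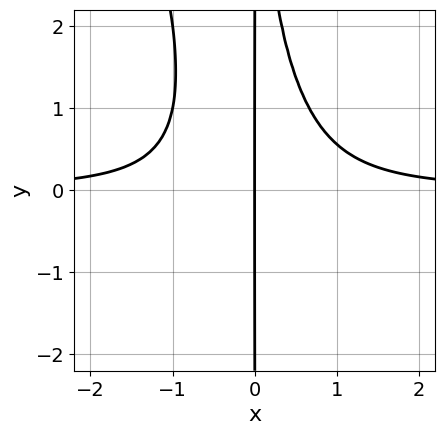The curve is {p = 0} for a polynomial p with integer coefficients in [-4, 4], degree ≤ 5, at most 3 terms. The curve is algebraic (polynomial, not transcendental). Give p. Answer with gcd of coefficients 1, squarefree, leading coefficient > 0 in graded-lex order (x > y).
3*x^3*y + x^2*y^2 - 2*x

The degree is 4 — a generic line meets the curve in up to 4 points.
From the visible intercepts: every point of the y-axis in the box is on the curve; one x-axis crossing is at x = 0.
These observations pin down the coefficients.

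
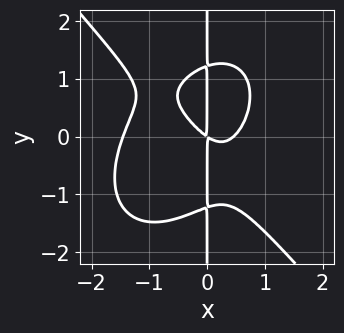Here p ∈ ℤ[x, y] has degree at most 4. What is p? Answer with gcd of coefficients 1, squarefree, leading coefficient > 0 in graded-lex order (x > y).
3*x^4 + 2*x*y^3 + 3*x^3 - 2*x^2 - 3*x*y

First, degree: the shape is more complex than any degree-3 curve, so deg p = 4.
Then, checking where it meets the axes: the visible y-axis segment lies entirely on the curve.
Finally, the integer polynomial consistent with all of this is the stated p.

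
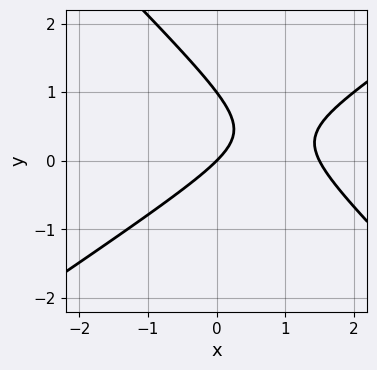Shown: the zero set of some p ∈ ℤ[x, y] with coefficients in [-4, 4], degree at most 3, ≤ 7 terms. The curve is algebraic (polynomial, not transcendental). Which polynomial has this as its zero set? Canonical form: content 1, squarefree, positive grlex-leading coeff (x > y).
2*x^2 - x*y - 3*y^2 - 3*x + 3*y

First, the degree is 2 — no degree-1 curve has this shape.
Then, from the axis intercepts and sections: it crosses the x-axis at the gridline x = 0; among the integer gridlines, it crosses the y-axis at y ∈ {0, 1}.
Finally, matching integer coefficients to the picture gives p.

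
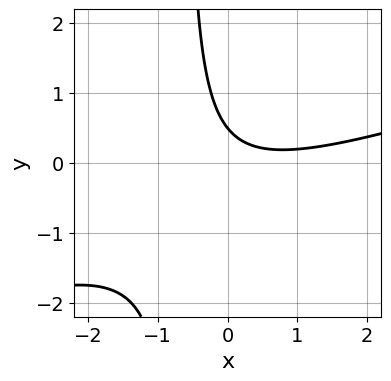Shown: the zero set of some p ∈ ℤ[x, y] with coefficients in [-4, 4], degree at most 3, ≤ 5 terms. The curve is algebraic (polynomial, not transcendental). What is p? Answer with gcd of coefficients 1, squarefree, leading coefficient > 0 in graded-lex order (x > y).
First, degree: no degree-1 curve has this shape, so deg p = 2.
Then, checking where it meets the axes: the curve avoids every integer x-axis point in the box.
Finally, putting this together gives p.

x^2 - 3*x*y - x - 2*y + 1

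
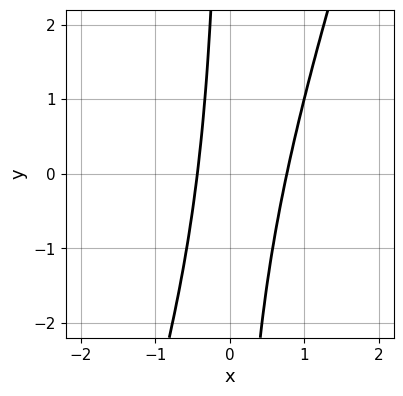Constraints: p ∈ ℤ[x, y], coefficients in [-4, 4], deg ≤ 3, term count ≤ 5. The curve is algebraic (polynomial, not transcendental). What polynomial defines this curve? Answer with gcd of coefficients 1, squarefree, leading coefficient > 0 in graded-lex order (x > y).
The degree is 2 — the shape is more complex than any degree-1 curve.
Observable constraints: it misses every integer gridline on the y-axis.
Assembling these constraints gives the stated polynomial.

3*x^2 - x*y - x - 1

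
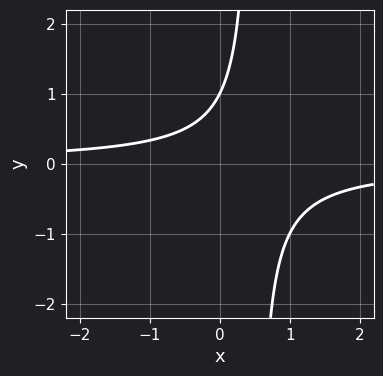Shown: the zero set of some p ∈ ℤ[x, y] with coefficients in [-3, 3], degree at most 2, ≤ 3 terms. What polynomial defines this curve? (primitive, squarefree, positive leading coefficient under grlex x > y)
2*x*y - y + 1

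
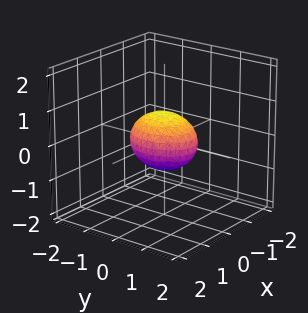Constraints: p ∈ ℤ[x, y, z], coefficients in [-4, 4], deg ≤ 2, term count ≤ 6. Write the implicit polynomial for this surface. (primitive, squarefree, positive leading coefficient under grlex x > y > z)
(a) Degree: bounded and convex; a quadric, so deg p = 2.
(b) Symmetries: it's symmetric under x → −x, forcing even powers of x; the y ↦ −y reflection is a symmetry, so y appears only in even powers; it's symmetric under z → −z, forcing even powers of z.
(c) Against the integer gridlines: the y-axis gridline crossings are at y ∈ {-1, 1}.
(d) Putting this together gives p.

3*x^2 + 2*y^2 + 3*z^2 - 2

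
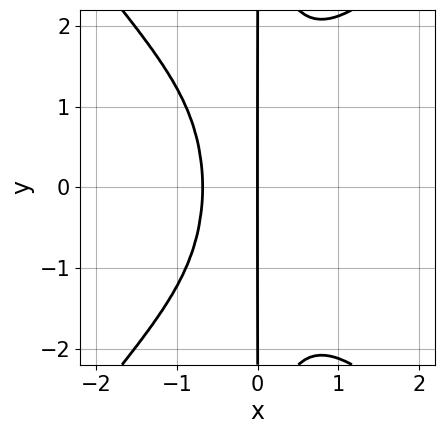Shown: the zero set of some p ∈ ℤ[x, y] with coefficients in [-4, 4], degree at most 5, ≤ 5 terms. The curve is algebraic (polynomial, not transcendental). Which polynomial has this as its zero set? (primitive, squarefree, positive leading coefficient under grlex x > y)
The degree is 4 — a generic line meets the curve in up to 4 points.
Symmetries: it's symmetric under y → −y, forcing even powers of y.
From the axis intercepts and sections: it crosses the x-axis at the gridline x = 0; the visible y-axis segment lies entirely on the curve.
Putting this together gives p.

3*x^4 - 2*x^2*y^2 + 3*x^2 + 3*x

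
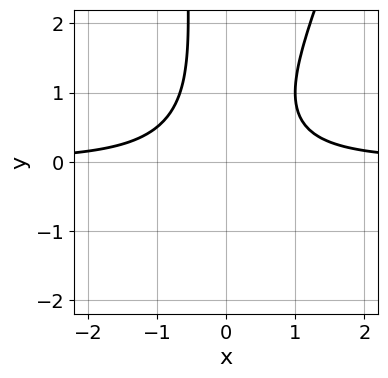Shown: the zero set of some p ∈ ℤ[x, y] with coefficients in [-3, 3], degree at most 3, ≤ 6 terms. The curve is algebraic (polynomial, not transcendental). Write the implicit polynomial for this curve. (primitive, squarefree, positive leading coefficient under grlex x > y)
3*x^2*y - x*y^2 - y^2 + y - 2

deg p = 3. The shape is more complex than any degree-2 curve.
Checking where it meets the axes: it misses every integer gridline on the x-axis; it misses every integer gridline on the y-axis.
Together with the visible shape, these determine p as stated.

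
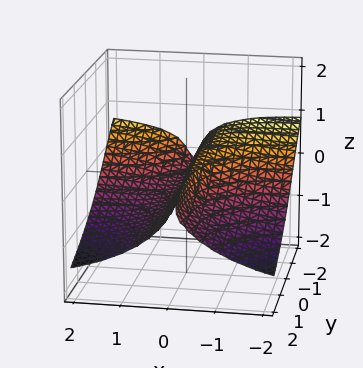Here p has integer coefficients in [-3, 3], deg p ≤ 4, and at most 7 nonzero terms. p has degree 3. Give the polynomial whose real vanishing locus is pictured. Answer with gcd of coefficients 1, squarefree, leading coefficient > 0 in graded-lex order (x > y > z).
2*x^2*y + 3*x^2*z + 3*z^3 + 2*x^2 + x

1. The degree is 3 — a generic line meets the surface in up to 3 points.
2. Checking where it meets the axes: it meets the z-axis at z = 0 (among the integer gridlines); the visible y-axis segment lies entirely on the surface.
3. Together with the visible shape, these determine p as stated.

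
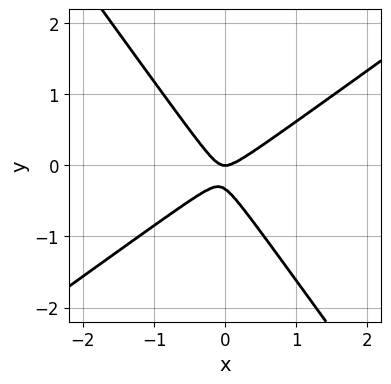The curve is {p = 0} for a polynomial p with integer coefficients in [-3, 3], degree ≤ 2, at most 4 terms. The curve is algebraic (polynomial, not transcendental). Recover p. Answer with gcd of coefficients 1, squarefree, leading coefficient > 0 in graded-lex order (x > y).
3*x^2 - 2*x*y - 3*y^2 - y

(a) The degree is 2 — the shape is more complex than any degree-1 curve.
(b) Observable constraints: it crosses the y-axis at the gridline y = 0; it crosses the x-axis at the gridline x = 0.
(c) Together with the visible shape, these determine p as stated.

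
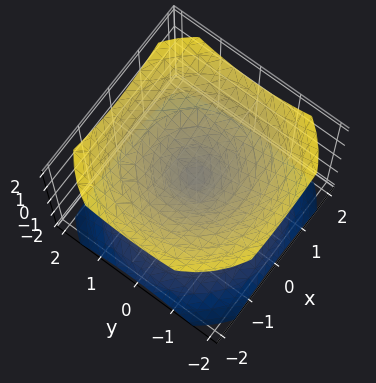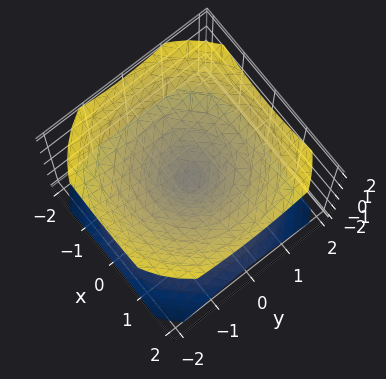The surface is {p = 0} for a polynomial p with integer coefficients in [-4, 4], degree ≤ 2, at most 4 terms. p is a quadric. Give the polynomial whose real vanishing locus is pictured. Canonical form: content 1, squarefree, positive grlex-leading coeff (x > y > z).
2*x^2 + 2*y^2 - 3*z^2

The picture has 2 separate pieces. Treating them together as one polynomial.
deg p = 2. Two nappes meeting at a single point; a quadric.
By symmetry, every cross-section ⟂ z is a circle, so x, y appear only via x² + y²; mirror symmetry z ↦ −z ⇒ only even powers of z.
Observable constraints: a circular section at z = -1 has radius between 1 and 2; it crosses the y-axis at the gridline y = 0; it meets the x-axis at x = 0 (among the integer gridlines).
Putting this together gives p.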